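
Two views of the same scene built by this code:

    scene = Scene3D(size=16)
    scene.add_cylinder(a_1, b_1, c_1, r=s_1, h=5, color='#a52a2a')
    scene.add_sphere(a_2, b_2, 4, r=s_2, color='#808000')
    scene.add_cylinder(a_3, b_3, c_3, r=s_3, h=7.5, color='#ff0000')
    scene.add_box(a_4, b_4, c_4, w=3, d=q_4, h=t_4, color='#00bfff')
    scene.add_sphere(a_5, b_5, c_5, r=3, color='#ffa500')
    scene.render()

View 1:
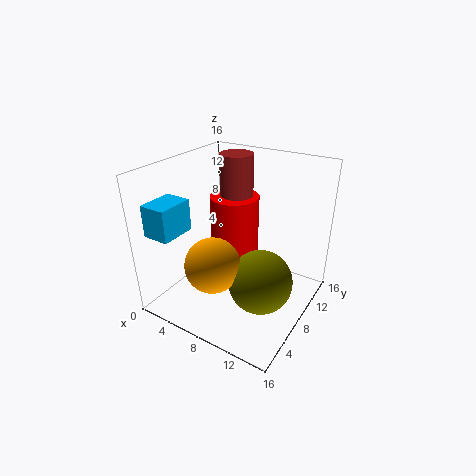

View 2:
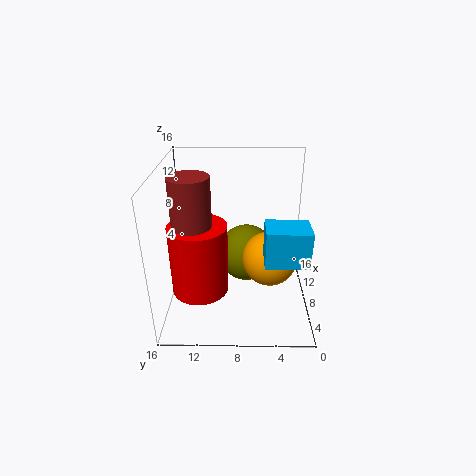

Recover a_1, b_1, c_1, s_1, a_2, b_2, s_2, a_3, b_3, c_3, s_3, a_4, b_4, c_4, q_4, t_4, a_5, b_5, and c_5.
a_1 = 5
b_1 = 12.5
c_1 = 11
s_1 = 2
a_2 = 11.5
b_2 = 7
s_2 = 3.5
a_3 = 5
b_3 = 12
c_3 = 3.5
s_3 = 3
a_4 = 0.5
b_4 = 1.5
c_4 = 9
q_4 = 4
t_4 = 3.5
a_5 = 7
b_5 = 4.5
c_5 = 6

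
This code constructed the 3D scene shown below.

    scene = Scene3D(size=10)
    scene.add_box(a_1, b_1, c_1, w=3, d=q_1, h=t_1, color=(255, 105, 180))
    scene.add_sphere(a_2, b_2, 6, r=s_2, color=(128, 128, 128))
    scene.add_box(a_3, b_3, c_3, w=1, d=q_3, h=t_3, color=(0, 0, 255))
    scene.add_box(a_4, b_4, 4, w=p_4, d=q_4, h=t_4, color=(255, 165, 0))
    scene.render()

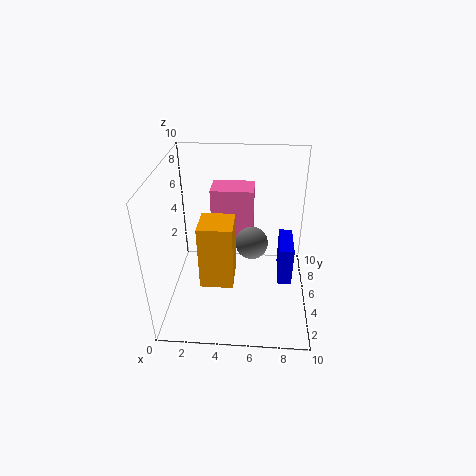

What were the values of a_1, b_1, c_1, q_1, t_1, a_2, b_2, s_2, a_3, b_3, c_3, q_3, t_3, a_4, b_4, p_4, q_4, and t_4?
a_1 = 3, b_1 = 6, c_1 = 4, q_1 = 2, t_1 = 4, a_2 = 6, b_2 = 3, s_2 = 1, a_3 = 8, b_3 = 5, c_3 = 1, q_3 = 3, t_3 = 3, a_4 = 3, b_4 = 1, p_4 = 2, q_4 = 2, t_4 = 4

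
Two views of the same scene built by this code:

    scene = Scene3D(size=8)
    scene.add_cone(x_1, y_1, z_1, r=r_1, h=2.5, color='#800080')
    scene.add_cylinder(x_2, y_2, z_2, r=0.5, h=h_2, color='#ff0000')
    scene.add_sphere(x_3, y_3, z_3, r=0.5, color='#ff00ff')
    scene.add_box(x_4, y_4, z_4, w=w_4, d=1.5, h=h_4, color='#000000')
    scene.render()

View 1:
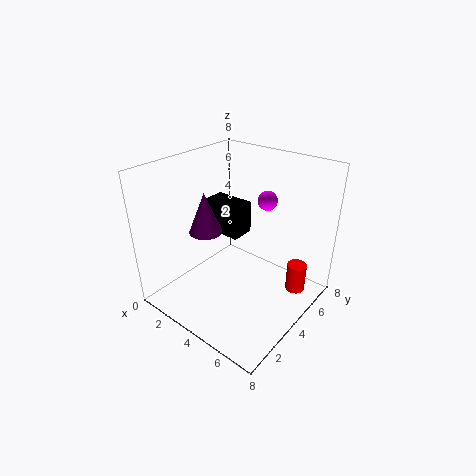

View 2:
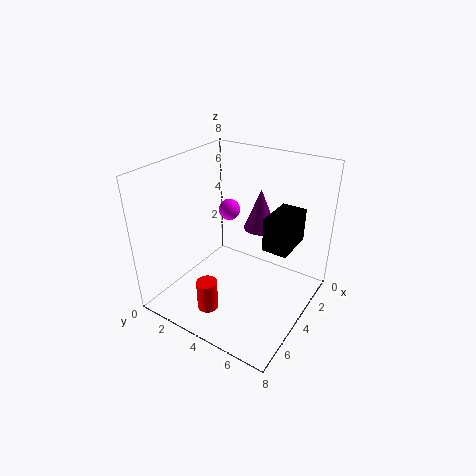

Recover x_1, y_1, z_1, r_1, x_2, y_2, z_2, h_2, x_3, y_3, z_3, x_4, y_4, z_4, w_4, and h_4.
x_1 = 1.5
y_1 = 4
z_1 = 3.5
r_1 = 1
x_2 = 7.5
y_2 = 4.5
z_2 = 2
h_2 = 1.5
x_3 = 5.5
y_3 = 4.5
z_3 = 6.5
x_4 = 0.5
y_4 = 5
z_4 = 3
w_4 = 2.5
h_4 = 2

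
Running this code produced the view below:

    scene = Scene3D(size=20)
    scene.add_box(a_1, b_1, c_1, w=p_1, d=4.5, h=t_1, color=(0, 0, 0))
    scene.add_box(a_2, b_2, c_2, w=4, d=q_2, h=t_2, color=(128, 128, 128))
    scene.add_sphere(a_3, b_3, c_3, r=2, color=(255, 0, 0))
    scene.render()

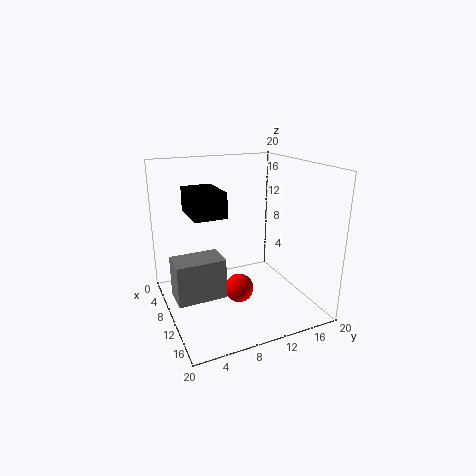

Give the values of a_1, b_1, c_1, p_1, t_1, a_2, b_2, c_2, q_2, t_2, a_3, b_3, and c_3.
a_1 = 3.5
b_1 = 4
c_1 = 13
p_1 = 6.5
t_1 = 3.5
a_2 = 9
b_2 = 0.5
c_2 = 3
q_2 = 6.5
t_2 = 5.5
a_3 = 11.5
b_3 = 9.5
c_3 = 3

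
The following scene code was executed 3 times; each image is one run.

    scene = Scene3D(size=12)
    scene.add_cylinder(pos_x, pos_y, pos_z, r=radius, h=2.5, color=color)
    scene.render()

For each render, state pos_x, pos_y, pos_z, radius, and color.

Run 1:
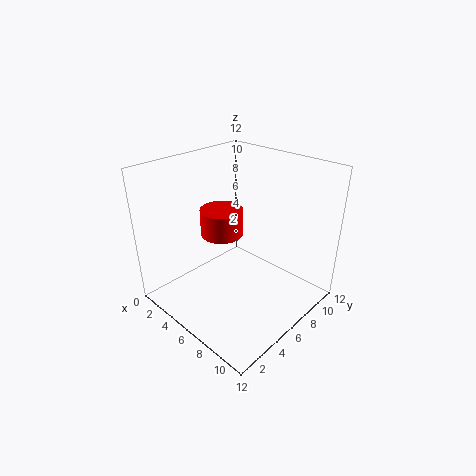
pos_x = 2.5
pos_y = 7.5
pos_z = 4.5
radius = 2
color = 'red'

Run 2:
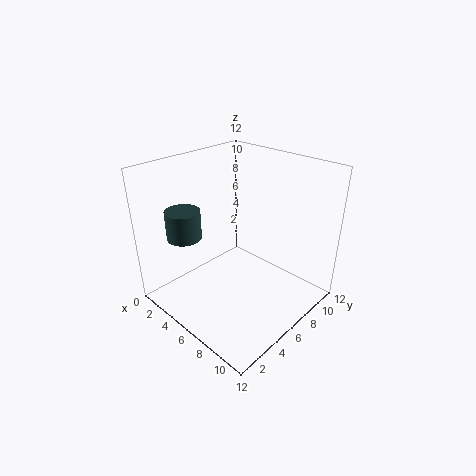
pos_x = 2
pos_y = 3.5
pos_z = 5.5
radius = 1.5
color = 'darkslategray'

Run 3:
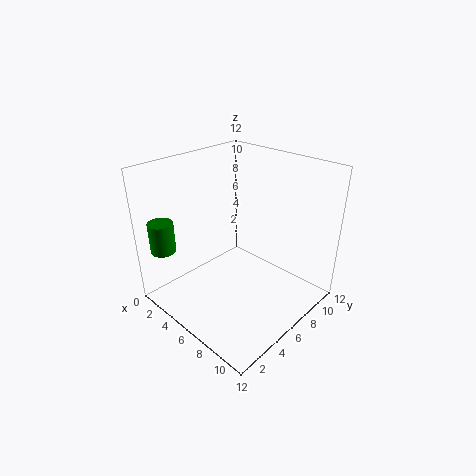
pos_x = 2.5
pos_y = 1
pos_z = 5.5
radius = 1
color = 'green'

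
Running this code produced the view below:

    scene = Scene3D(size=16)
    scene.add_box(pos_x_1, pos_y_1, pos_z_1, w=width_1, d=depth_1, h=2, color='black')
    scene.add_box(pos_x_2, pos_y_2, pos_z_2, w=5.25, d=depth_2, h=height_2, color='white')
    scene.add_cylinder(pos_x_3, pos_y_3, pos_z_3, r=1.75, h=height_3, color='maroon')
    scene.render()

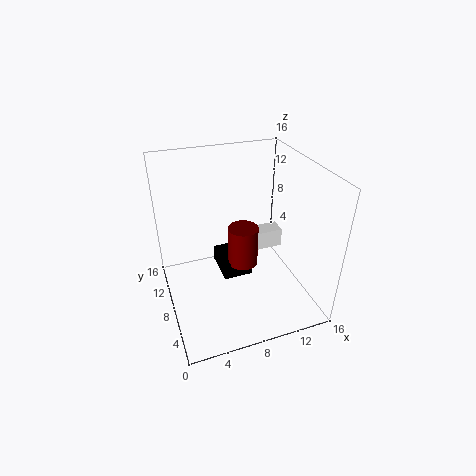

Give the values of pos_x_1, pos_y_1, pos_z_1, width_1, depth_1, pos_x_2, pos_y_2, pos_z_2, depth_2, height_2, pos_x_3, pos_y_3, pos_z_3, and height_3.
pos_x_1 = 6.5
pos_y_1 = 8.5
pos_z_1 = 2
width_1 = 3.5
depth_1 = 4.5
pos_x_2 = 8.75
pos_y_2 = 9
pos_z_2 = 5
depth_2 = 2
height_2 = 2.25
pos_x_3 = 9
pos_y_3 = 9
pos_z_3 = 3.75
height_3 = 4.75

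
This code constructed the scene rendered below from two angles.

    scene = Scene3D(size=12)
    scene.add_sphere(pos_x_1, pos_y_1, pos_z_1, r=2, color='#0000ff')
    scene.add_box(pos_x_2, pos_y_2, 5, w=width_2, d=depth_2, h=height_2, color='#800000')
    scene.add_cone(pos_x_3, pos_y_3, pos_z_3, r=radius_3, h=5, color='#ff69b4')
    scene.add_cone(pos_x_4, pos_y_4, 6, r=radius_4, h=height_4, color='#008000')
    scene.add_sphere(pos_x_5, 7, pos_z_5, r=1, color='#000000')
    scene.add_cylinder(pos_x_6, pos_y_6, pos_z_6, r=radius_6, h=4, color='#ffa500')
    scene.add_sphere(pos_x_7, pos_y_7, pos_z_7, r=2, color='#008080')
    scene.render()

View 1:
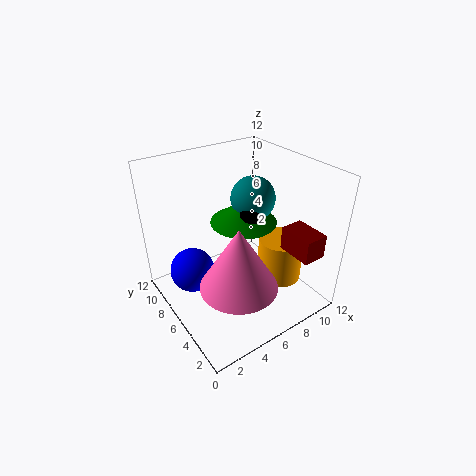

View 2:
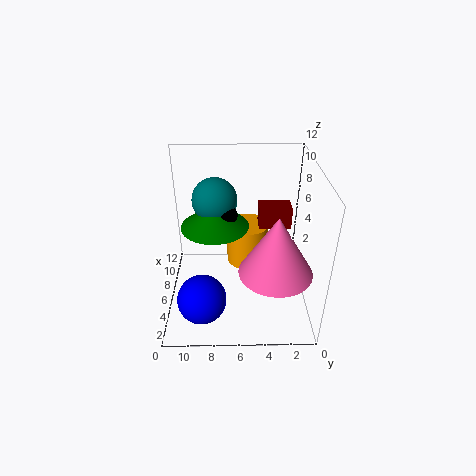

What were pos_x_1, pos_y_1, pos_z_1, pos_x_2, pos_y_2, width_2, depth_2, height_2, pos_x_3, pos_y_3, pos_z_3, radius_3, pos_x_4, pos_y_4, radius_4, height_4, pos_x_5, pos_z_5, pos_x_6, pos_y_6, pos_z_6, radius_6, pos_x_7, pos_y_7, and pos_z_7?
pos_x_1 = 3, pos_y_1 = 9, pos_z_1 = 2, pos_x_2 = 9, pos_y_2 = 1, width_2 = 2, depth_2 = 3, height_2 = 2, pos_x_3 = 4, pos_y_3 = 3, pos_z_3 = 4, radius_3 = 3, pos_x_4 = 8, pos_y_4 = 8, radius_4 = 3, height_4 = 2, pos_x_5 = 8, pos_z_5 = 7, pos_x_6 = 10, pos_y_6 = 5, pos_z_6 = 1, radius_6 = 2, pos_x_7 = 9, pos_y_7 = 8, pos_z_7 = 8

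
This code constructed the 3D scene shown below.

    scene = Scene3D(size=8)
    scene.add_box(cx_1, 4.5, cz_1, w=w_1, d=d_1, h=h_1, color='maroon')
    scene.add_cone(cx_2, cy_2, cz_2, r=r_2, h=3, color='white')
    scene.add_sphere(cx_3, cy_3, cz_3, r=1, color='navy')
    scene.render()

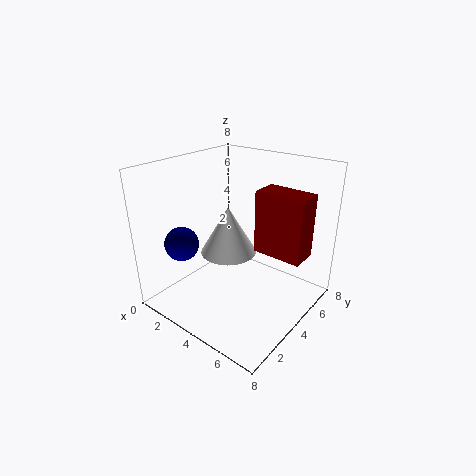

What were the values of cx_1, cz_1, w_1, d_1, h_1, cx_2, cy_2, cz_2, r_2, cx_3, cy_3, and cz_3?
cx_1 = 4.75; cz_1 = 3.25; w_1 = 2.75; d_1 = 1.5; h_1 = 3.5; cx_2 = 2.25; cy_2 = 5.25; cz_2 = 2; r_2 = 1.75; cx_3 = 1; cy_3 = 2.5; cz_3 = 3.25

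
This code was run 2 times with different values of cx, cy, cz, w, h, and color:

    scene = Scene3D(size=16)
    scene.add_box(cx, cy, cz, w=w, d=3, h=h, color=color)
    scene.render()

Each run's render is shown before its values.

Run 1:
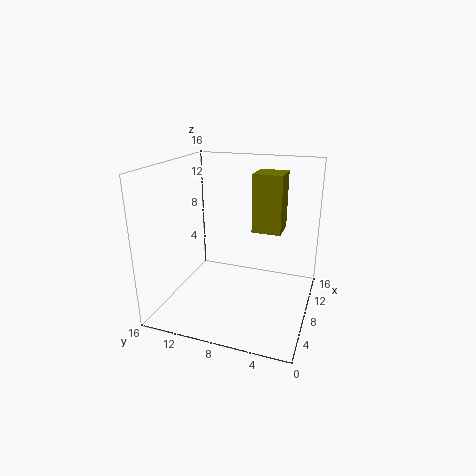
cx = 6.5; cy = 3; cz = 9.5; w = 3; h = 6; color = 'olive'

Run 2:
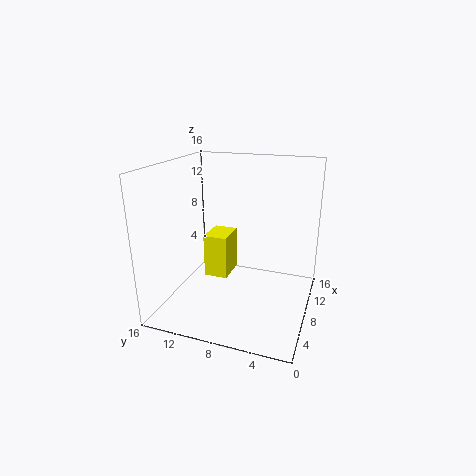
cx = 10.5; cy = 10.5; cz = 1; w = 4; h = 5.5; color = 'yellow'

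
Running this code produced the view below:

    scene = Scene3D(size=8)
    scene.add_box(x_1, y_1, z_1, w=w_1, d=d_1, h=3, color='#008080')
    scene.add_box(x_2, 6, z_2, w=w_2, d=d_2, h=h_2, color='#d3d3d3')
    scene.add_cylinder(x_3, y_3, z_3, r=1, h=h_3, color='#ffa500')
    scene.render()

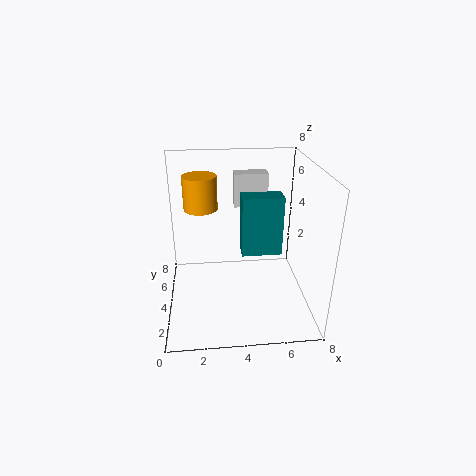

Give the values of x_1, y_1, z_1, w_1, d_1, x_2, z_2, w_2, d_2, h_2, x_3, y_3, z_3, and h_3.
x_1 = 4, y_1 = 2, z_1 = 4, w_1 = 2, d_1 = 1, x_2 = 4, z_2 = 5, w_2 = 2, d_2 = 1, h_2 = 2, x_3 = 2, y_3 = 6, z_3 = 5, h_3 = 2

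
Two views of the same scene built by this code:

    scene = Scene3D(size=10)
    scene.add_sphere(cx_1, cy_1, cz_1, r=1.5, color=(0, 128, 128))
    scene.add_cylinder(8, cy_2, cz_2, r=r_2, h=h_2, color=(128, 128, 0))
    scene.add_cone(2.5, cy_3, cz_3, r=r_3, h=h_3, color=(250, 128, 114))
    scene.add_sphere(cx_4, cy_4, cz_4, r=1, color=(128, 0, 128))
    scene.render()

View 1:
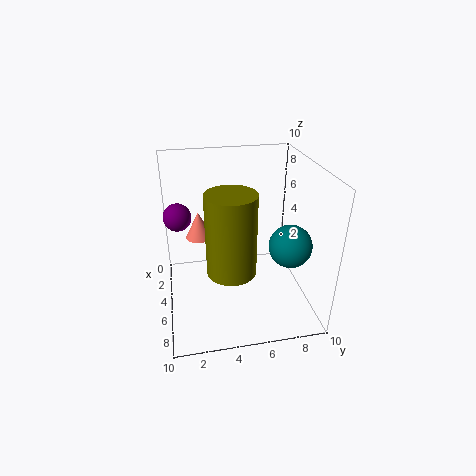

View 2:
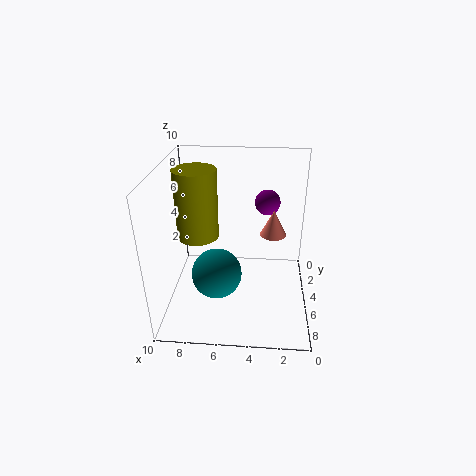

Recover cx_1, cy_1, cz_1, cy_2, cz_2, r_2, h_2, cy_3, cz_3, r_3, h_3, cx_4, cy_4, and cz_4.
cx_1 = 6
cy_1 = 8.5
cz_1 = 4.5
cy_2 = 4
cz_2 = 4.5
r_2 = 1.5
h_2 = 5
cy_3 = 2.5
cz_3 = 4
r_3 = 1
h_3 = 2
cx_4 = 3
cy_4 = 1
cz_4 = 6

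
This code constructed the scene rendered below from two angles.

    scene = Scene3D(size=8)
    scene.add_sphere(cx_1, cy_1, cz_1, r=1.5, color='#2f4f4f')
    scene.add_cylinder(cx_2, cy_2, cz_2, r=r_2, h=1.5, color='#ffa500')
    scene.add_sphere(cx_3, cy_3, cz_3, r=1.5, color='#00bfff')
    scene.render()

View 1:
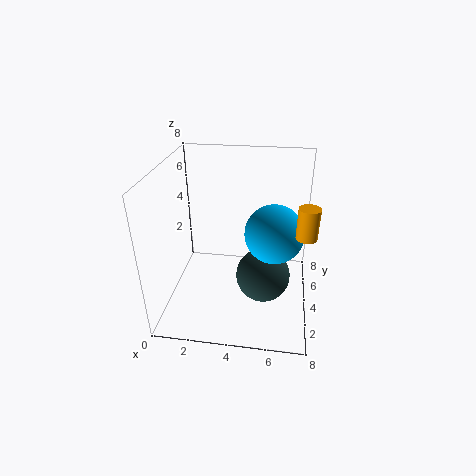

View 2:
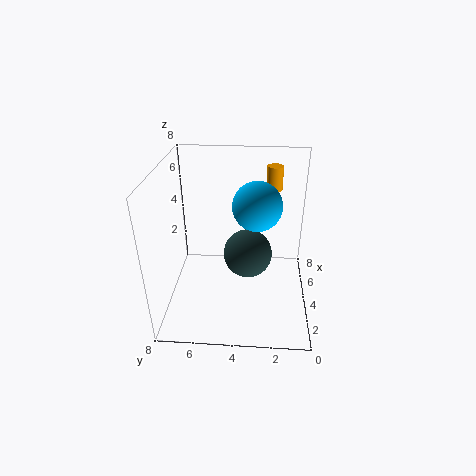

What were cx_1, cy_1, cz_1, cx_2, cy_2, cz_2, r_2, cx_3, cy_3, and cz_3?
cx_1 = 5.5; cy_1 = 3.5; cz_1 = 2; cx_2 = 7.5; cy_2 = 2; cz_2 = 5.5; r_2 = 0.5; cx_3 = 6; cy_3 = 3; cz_3 = 5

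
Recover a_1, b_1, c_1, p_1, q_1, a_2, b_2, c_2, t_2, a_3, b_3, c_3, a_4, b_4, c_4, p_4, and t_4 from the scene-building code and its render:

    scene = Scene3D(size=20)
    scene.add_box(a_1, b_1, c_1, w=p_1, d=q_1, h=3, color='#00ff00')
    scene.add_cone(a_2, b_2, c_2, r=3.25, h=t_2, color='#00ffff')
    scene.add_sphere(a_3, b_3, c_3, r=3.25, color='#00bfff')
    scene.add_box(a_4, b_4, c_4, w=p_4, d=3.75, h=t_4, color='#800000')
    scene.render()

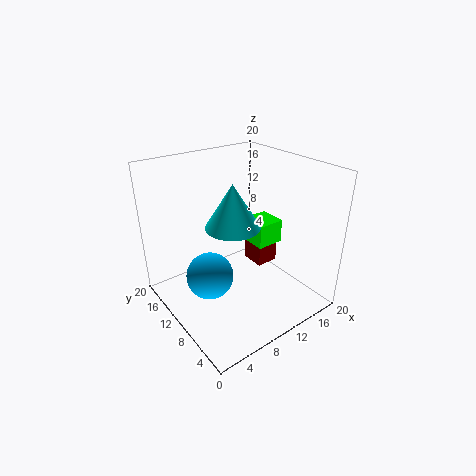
a_1 = 9.75; b_1 = 5; c_1 = 10.75; p_1 = 3.5; q_1 = 3.5; a_2 = 6.25; b_2 = 6; c_2 = 14.5; t_2 = 5.25; a_3 = 5.5; b_3 = 10.5; c_3 = 5.25; a_4 = 15; b_4 = 11; c_4 = 2.75; p_4 = 3.5; t_4 = 6.25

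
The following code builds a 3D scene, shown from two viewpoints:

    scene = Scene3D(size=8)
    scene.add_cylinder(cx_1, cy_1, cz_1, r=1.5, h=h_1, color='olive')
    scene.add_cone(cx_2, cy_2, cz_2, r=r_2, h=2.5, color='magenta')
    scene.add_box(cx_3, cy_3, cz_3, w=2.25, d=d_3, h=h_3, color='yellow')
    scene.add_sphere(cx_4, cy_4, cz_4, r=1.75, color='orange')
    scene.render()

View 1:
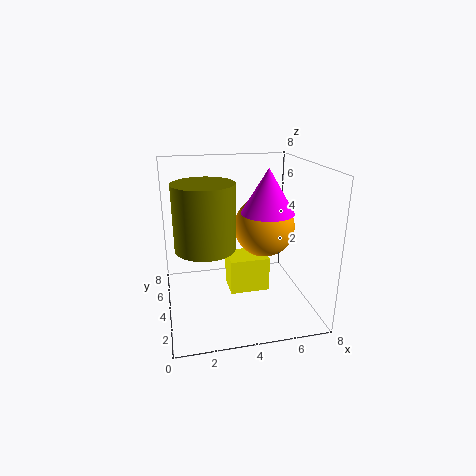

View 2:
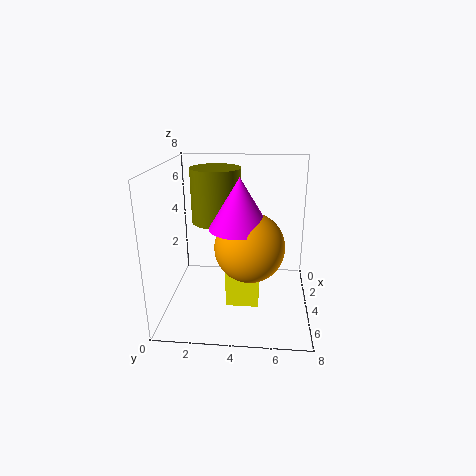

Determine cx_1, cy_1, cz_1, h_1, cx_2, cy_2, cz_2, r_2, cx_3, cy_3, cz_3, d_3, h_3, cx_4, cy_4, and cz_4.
cx_1 = 2
cy_1 = 2.5
cz_1 = 4.25
h_1 = 3.25
cx_2 = 5.75
cy_2 = 4.25
cz_2 = 5.25
r_2 = 1.5
cx_3 = 3.5
cy_3 = 3.5
cz_3 = 0.75
d_3 = 1.75
h_3 = 2
cx_4 = 5.75
cy_4 = 4.75
cz_4 = 4.25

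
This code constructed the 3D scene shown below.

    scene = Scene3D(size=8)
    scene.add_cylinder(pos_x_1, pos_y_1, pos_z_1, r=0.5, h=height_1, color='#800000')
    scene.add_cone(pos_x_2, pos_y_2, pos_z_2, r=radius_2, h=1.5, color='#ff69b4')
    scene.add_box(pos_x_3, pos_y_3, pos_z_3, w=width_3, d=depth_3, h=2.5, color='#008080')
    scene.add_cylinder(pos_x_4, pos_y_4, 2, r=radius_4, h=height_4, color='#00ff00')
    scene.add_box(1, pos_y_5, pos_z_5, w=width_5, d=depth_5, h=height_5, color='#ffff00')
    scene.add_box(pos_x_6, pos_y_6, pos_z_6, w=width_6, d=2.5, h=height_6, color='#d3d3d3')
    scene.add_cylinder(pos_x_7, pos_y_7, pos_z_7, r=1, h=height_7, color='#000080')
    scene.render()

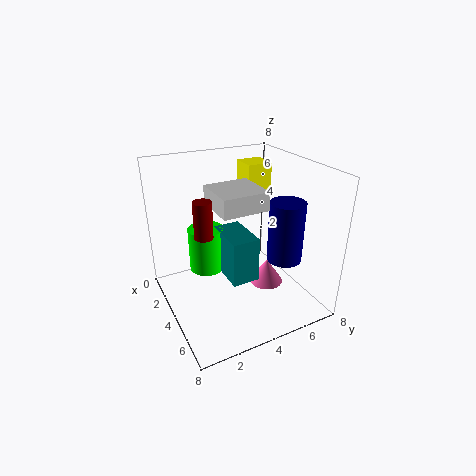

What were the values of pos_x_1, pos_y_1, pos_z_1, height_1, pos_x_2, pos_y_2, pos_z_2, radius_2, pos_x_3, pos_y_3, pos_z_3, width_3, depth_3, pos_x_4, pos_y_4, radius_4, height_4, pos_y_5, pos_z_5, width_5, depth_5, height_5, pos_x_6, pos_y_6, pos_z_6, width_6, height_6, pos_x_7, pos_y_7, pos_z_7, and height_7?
pos_x_1 = 4; pos_y_1 = 2; pos_z_1 = 4.5; height_1 = 2; pos_x_2 = 4; pos_y_2 = 6; pos_z_2 = 0.5; radius_2 = 1; pos_x_3 = 3; pos_y_3 = 3; pos_z_3 = 2; width_3 = 2.5; depth_3 = 1.5; pos_x_4 = 3; pos_y_4 = 2.5; radius_4 = 1; height_4 = 2.5; pos_y_5 = 5.5; pos_z_5 = 5; width_5 = 1.5; depth_5 = 1.5; height_5 = 2.5; pos_x_6 = 3; pos_y_6 = 2.5; pos_z_6 = 6; width_6 = 2.5; height_6 = 1; pos_x_7 = 5; pos_y_7 = 6.5; pos_z_7 = 2.5; height_7 = 3.5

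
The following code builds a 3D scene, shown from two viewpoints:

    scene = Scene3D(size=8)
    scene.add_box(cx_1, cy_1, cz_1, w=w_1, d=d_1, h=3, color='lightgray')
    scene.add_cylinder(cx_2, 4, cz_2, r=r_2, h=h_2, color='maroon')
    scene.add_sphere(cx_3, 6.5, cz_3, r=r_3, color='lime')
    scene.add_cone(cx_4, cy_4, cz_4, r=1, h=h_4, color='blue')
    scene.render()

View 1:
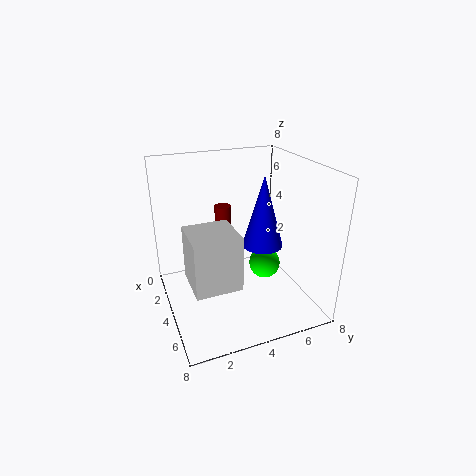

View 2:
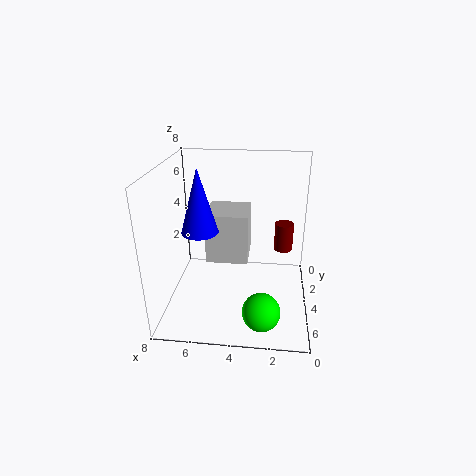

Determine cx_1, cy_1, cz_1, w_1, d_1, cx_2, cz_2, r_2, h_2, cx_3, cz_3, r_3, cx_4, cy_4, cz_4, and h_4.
cx_1 = 3.5, cy_1 = 1, cz_1 = 2, w_1 = 2.5, d_1 = 2.5, cx_2 = 1.5, cz_2 = 3.5, r_2 = 0.5, h_2 = 1.5, cx_3 = 2.5, cz_3 = 1, r_3 = 1, cx_4 = 6, cy_4 = 4.5, cz_4 = 4.5, h_4 = 3.5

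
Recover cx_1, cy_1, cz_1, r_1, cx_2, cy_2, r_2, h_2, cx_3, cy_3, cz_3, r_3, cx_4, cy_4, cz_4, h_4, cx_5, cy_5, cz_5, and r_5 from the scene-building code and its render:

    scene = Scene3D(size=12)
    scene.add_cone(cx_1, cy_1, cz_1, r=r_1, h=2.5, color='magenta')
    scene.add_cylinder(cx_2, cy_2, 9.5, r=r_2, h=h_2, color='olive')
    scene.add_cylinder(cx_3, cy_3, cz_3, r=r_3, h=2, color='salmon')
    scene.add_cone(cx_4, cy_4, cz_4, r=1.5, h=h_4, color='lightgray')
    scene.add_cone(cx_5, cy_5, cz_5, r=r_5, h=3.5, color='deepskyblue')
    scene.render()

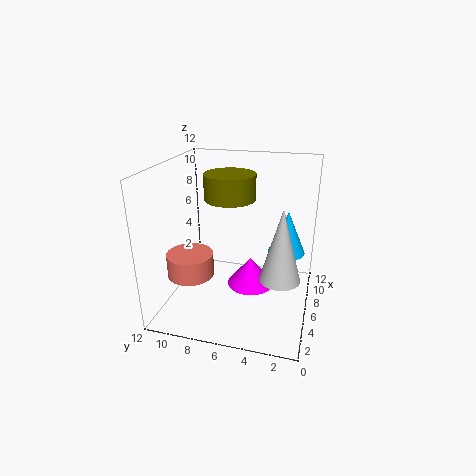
cx_1 = 6.5; cy_1 = 5; cz_1 = 1.5; r_1 = 2; cx_2 = 5.5; cy_2 = 6.5; r_2 = 2; h_2 = 2; cx_3 = 5; cy_3 = 10; cz_3 = 2.5; r_3 = 2; cx_4 = 3; cy_4 = 2; cz_4 = 4.5; h_4 = 5.5; cx_5 = 6.5; cy_5 = 2; cz_5 = 5; r_5 = 1.5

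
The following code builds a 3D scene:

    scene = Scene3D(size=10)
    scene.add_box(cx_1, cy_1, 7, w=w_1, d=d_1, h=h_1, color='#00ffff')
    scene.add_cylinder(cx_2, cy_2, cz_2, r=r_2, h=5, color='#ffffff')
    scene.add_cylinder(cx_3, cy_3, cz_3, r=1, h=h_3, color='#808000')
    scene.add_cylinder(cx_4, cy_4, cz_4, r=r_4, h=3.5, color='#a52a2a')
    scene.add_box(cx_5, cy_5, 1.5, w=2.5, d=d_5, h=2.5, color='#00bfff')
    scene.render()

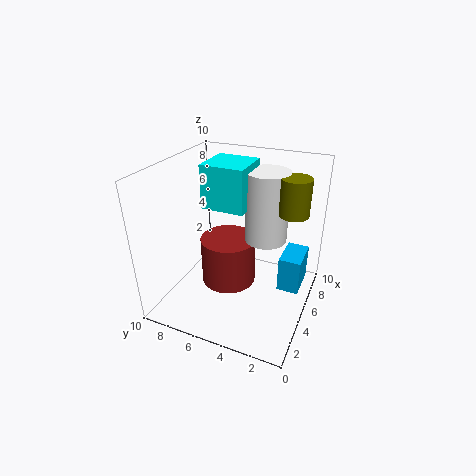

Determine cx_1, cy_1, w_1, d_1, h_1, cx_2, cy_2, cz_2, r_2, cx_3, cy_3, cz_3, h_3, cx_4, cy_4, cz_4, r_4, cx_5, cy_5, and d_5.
cx_1 = 4.5
cy_1 = 4.5
w_1 = 3
d_1 = 3
h_1 = 3
cx_2 = 6.5
cy_2 = 3.5
cz_2 = 4.5
r_2 = 1.5
cx_3 = 6
cy_3 = 1.5
cz_3 = 7
h_3 = 2.5
cx_4 = 5.5
cy_4 = 6
cz_4 = 1
r_4 = 2
cx_5 = 5
cy_5 = 0.5
d_5 = 1.5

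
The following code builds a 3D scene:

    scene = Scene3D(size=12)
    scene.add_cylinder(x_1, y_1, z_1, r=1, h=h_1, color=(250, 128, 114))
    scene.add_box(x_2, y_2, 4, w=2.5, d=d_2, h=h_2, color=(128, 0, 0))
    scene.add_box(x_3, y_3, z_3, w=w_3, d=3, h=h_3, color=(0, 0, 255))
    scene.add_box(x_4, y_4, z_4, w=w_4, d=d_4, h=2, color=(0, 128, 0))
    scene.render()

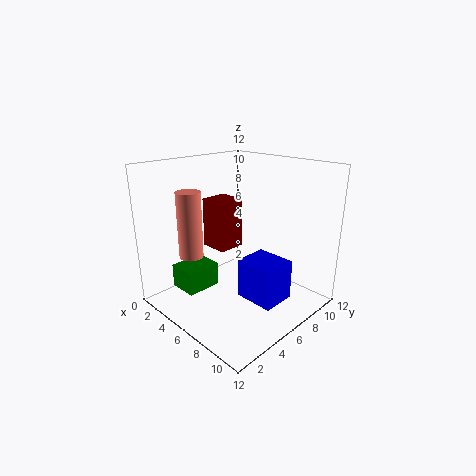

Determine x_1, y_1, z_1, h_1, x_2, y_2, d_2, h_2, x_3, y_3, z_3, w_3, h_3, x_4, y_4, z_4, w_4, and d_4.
x_1 = 3.5
y_1 = 3
z_1 = 4.5
h_1 = 5.5
x_2 = 1.5
y_2 = 6
d_2 = 2.5
h_2 = 4.5
x_3 = 6
y_3 = 6
z_3 = 0.5
w_3 = 3.5
h_3 = 3.5
x_4 = 2
y_4 = 2
z_4 = 1.5
w_4 = 2.5
d_4 = 3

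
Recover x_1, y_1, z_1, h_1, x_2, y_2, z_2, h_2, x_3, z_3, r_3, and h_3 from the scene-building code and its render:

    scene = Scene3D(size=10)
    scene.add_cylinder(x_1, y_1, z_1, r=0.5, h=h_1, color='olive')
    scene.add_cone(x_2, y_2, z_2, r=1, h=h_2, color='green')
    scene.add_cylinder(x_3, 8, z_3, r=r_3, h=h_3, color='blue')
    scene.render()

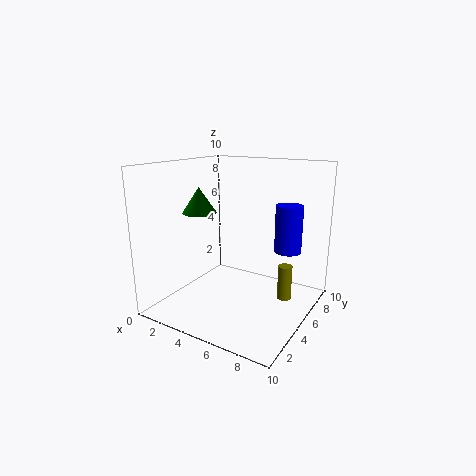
x_1 = 8; y_1 = 6.5; z_1 = 0.5; h_1 = 2.5; x_2 = 4.5; y_2 = 1.5; z_2 = 7.5; h_2 = 1.5; x_3 = 7.5; z_3 = 3.5; r_3 = 1; h_3 = 3.5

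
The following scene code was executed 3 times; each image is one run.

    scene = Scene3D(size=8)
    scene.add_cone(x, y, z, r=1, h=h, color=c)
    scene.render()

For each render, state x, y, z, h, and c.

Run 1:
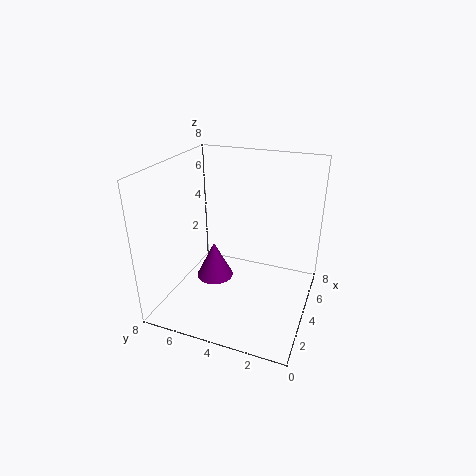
x = 3; y = 5; z = 2; h = 2; c = 'purple'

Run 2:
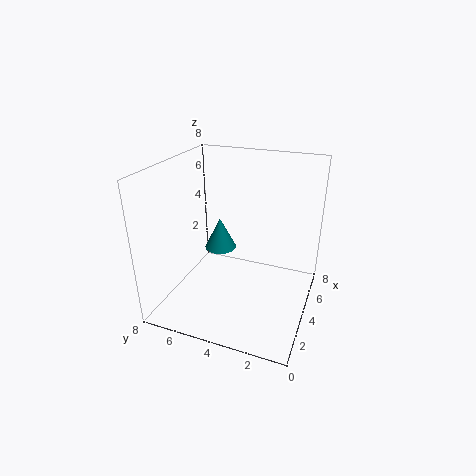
x = 6; y = 6; z = 2; h = 2; c = 'teal'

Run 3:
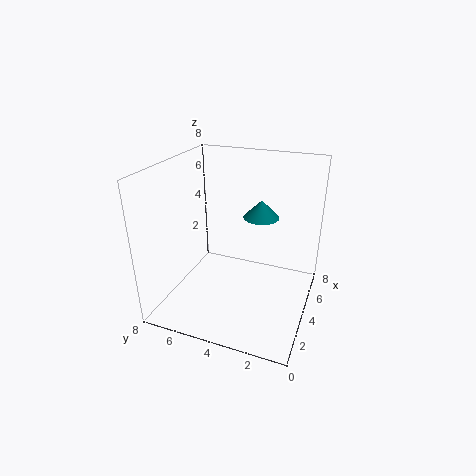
x = 5; y = 3; z = 5; h = 1; c = 'teal'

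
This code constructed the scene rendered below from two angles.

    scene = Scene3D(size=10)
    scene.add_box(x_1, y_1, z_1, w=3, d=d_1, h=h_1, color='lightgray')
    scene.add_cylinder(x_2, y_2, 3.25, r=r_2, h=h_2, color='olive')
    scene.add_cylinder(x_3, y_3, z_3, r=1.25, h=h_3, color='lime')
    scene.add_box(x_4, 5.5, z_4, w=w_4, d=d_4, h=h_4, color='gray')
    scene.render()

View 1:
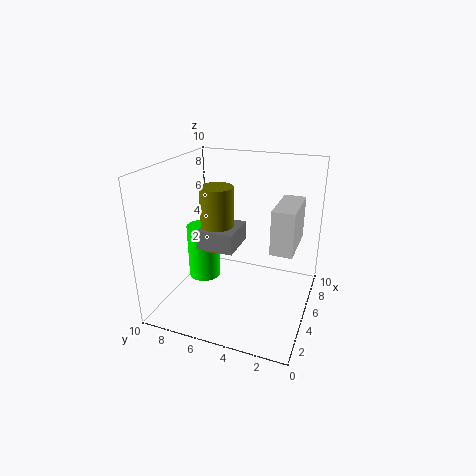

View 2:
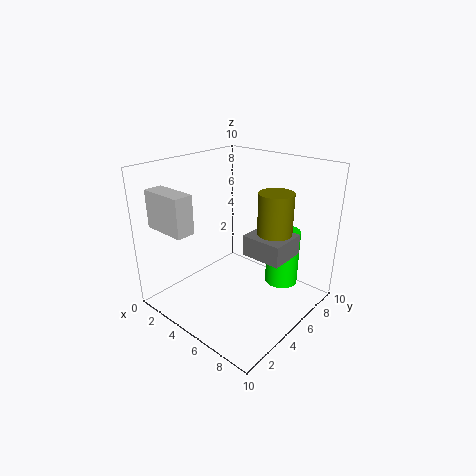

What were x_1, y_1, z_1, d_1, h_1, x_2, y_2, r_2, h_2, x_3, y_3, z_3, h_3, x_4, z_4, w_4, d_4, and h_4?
x_1 = 1.25; y_1 = 0.5; z_1 = 6.25; d_1 = 1.25; h_1 = 2.5; x_2 = 6.5; y_2 = 7.25; r_2 = 1.25; h_2 = 4.75; x_3 = 6.5; y_3 = 8.5; z_3 = 0.5; h_3 = 4.25; x_4 = 5; z_4 = 3.5; w_4 = 3; d_4 = 2.75; h_4 = 1.5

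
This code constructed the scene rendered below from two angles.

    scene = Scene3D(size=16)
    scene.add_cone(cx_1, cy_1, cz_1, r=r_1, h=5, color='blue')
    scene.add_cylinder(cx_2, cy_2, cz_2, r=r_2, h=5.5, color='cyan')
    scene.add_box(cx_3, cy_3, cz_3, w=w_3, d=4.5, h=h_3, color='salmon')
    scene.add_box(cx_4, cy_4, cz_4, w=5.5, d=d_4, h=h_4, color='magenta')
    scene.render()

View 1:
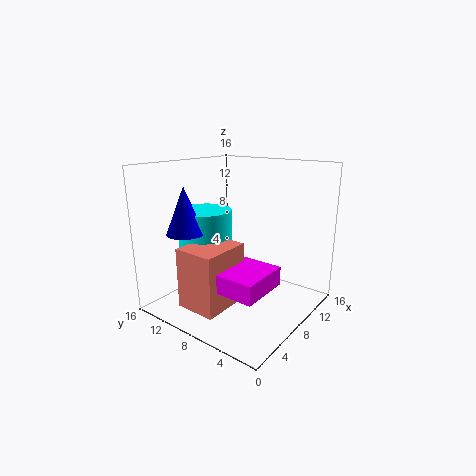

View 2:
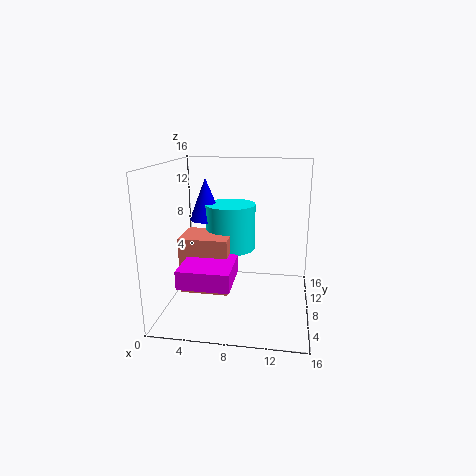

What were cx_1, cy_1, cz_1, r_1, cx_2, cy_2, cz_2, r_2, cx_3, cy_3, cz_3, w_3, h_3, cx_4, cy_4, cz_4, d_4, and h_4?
cx_1 = 3.5
cy_1 = 11.5
cz_1 = 9
r_1 = 2
cx_2 = 6.5
cy_2 = 11.5
cz_2 = 5.5
r_2 = 3
cx_3 = 1.5
cy_3 = 6.5
cz_3 = 1.5
w_3 = 5.5
h_3 = 6.5
cx_4 = 2.5
cy_4 = 2.5
cz_4 = 4
d_4 = 5.5
h_4 = 2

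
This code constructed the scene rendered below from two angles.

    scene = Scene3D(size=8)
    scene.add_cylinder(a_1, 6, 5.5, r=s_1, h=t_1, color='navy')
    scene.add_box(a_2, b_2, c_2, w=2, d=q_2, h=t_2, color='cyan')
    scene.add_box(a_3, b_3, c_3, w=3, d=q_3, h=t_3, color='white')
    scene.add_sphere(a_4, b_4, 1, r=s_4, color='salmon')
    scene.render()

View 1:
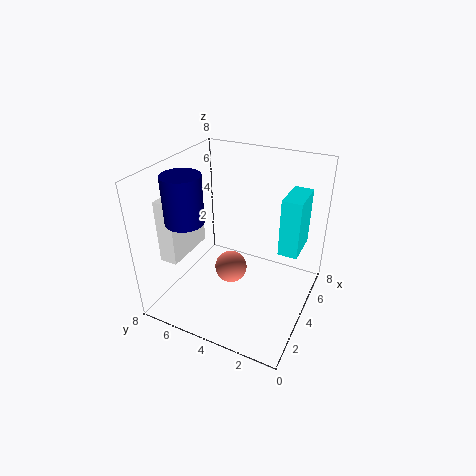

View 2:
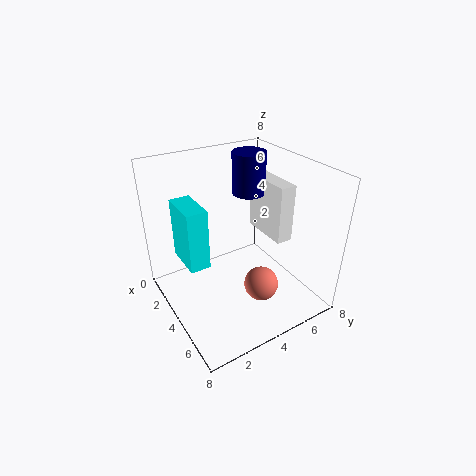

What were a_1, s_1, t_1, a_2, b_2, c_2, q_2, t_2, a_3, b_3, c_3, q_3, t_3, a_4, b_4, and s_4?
a_1 = 2; s_1 = 1; t_1 = 2.5; a_2 = 3.5; b_2 = 0.5; c_2 = 4; q_2 = 1; t_2 = 3; a_3 = 1.5; b_3 = 6.5; c_3 = 3; q_3 = 1; t_3 = 3.5; a_4 = 5; b_4 = 5; s_4 = 1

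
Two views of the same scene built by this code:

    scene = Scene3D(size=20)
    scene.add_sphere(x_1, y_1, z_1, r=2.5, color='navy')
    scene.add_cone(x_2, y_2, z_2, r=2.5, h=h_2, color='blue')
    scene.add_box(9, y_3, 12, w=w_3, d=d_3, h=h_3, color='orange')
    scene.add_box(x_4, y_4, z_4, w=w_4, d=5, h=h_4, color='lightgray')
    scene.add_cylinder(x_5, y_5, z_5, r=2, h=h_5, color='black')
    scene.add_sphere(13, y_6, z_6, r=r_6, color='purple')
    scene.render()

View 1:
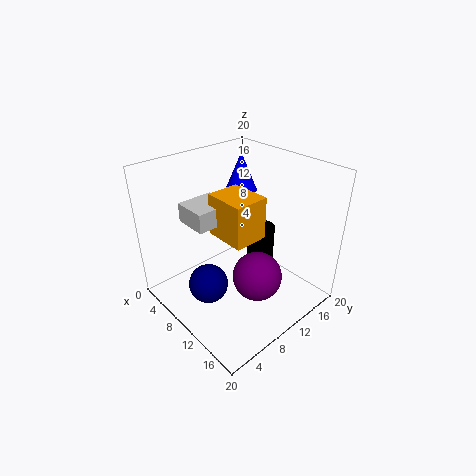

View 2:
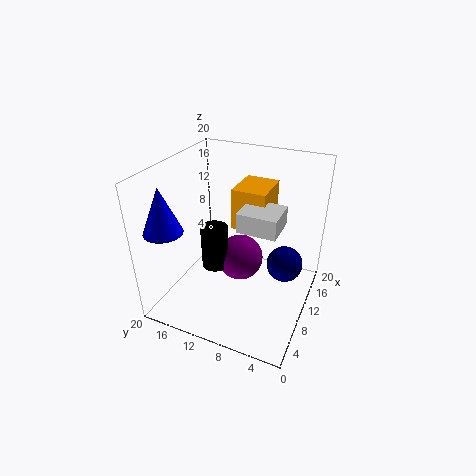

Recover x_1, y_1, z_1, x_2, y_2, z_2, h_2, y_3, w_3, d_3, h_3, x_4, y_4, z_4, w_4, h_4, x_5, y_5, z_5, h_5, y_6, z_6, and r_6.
x_1 = 11.5
y_1 = 3.5
z_1 = 6.5
x_2 = 3
y_2 = 17
z_2 = 13
h_2 = 6
y_3 = 6
w_3 = 5.5
d_3 = 4.5
h_3 = 5.5
x_4 = 6
y_4 = 3.5
z_4 = 13.5
w_4 = 4.5
h_4 = 2.5
x_5 = 10.5
y_5 = 14
z_5 = 4
h_5 = 6.5
y_6 = 11
z_6 = 4.5
r_6 = 3.5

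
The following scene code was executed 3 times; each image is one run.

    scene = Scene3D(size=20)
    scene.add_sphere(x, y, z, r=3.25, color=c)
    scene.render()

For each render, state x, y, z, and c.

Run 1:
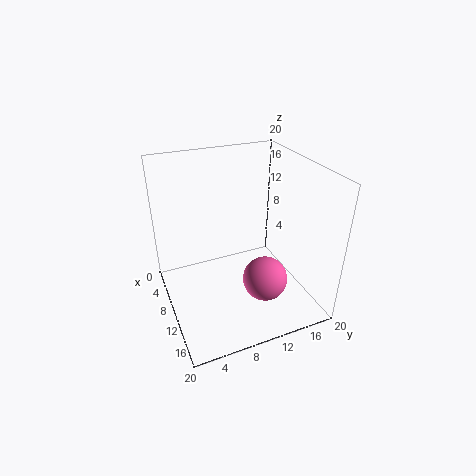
x = 12, y = 13.5, z = 3.25, c = 'hotpink'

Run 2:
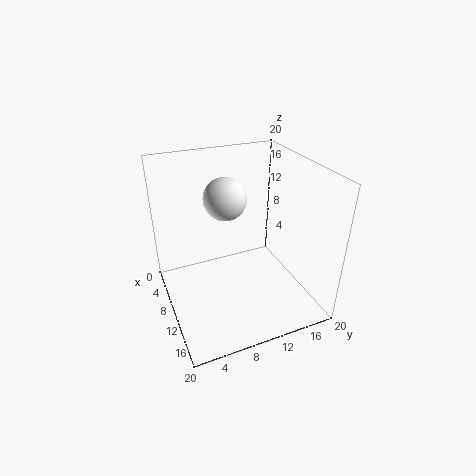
x = 4.5, y = 10.25, z = 13.5, c = 'white'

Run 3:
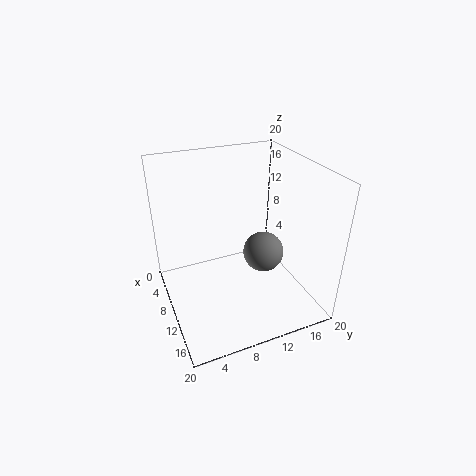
x = 6.5, y = 16, z = 4, c = 'gray'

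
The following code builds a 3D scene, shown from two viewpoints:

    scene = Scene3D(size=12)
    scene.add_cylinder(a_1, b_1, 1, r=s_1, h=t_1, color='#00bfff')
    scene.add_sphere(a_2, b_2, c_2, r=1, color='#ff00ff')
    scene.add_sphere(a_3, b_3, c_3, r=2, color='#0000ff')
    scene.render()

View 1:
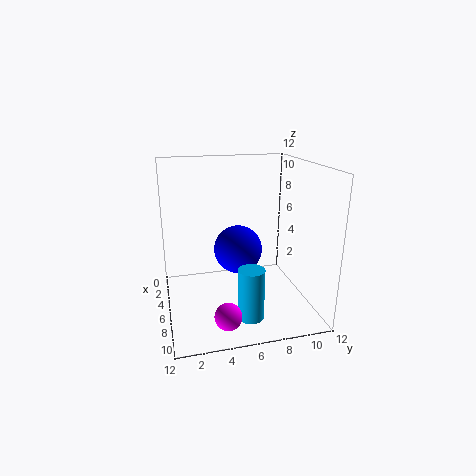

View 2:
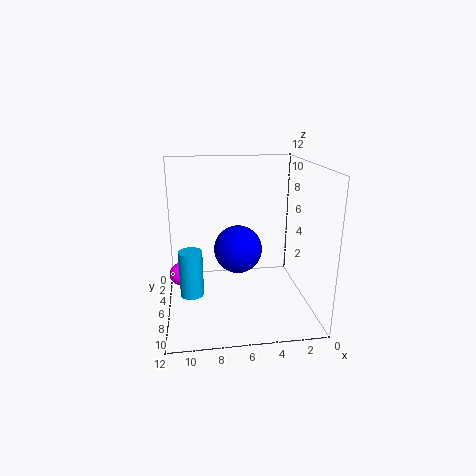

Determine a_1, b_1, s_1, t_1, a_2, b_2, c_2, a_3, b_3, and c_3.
a_1 = 10; b_1 = 6; s_1 = 1; t_1 = 4; a_2 = 11; b_2 = 4; c_2 = 2; a_3 = 6; b_3 = 6; c_3 = 5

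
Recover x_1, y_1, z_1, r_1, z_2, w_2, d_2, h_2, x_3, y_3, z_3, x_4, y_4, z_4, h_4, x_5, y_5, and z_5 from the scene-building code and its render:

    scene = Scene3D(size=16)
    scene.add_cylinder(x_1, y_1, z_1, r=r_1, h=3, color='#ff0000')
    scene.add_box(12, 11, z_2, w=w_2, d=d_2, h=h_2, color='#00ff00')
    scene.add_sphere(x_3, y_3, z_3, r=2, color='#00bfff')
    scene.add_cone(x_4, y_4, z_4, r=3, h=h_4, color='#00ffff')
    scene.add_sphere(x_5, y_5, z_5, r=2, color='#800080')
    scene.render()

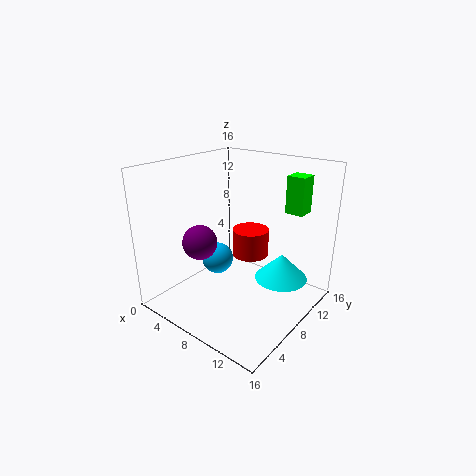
x_1 = 9
y_1 = 9
z_1 = 6
r_1 = 2
z_2 = 11
w_2 = 2
d_2 = 2
h_2 = 4
x_3 = 3
y_3 = 10
z_3 = 3
x_4 = 12
y_4 = 11
z_4 = 3
h_4 = 3
x_5 = 4
y_5 = 6
z_5 = 7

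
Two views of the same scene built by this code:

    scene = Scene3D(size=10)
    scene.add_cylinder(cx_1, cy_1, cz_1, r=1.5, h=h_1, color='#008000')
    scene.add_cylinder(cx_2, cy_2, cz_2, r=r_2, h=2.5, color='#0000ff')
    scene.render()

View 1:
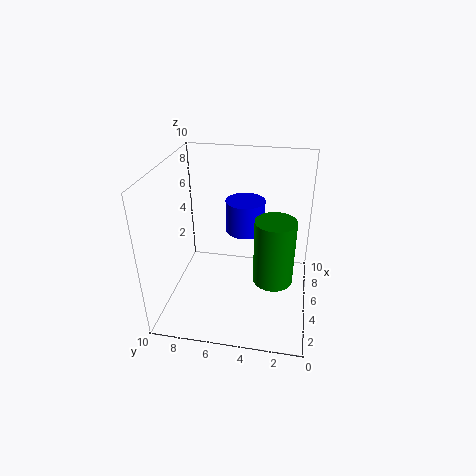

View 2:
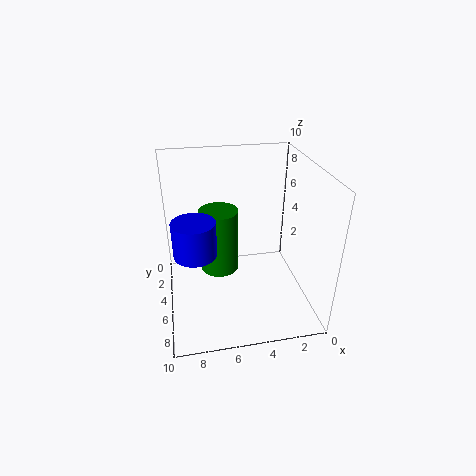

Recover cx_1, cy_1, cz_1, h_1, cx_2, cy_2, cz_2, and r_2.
cx_1 = 6, cy_1 = 2.5, cz_1 = 1, h_1 = 5, cx_2 = 8, cy_2 = 5, cz_2 = 4, r_2 = 1.5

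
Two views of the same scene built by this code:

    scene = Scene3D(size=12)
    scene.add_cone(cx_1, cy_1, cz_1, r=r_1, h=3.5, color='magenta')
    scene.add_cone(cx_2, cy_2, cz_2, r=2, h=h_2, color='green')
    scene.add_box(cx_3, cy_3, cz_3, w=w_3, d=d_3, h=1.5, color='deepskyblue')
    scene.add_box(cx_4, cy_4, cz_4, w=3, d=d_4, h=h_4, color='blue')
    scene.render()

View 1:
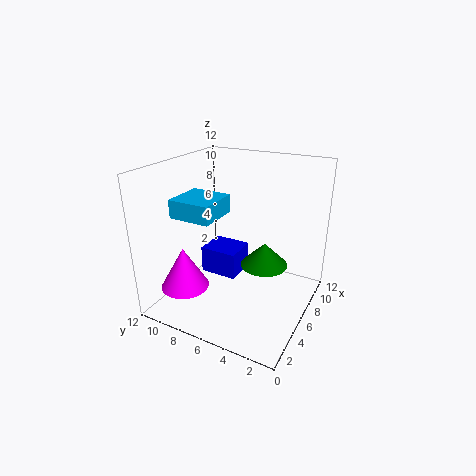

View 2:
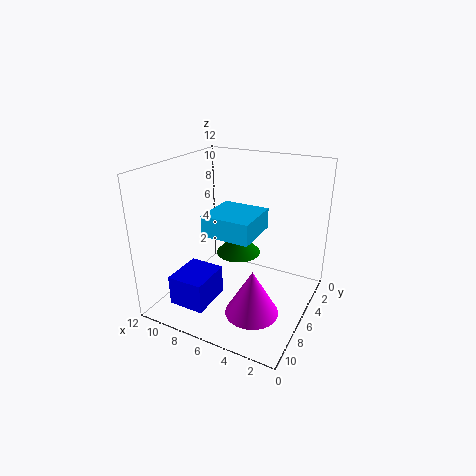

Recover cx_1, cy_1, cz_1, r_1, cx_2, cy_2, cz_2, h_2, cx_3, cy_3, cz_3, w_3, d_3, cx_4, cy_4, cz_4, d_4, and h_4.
cx_1 = 3
cy_1 = 9.5
cz_1 = 2
r_1 = 2
cx_2 = 7
cy_2 = 4
cz_2 = 3.5
h_2 = 2
cx_3 = 3
cy_3 = 7
cz_3 = 8
w_3 = 3.5
d_3 = 3.5
cx_4 = 7
cy_4 = 7
cz_4 = 1
d_4 = 3.5
h_4 = 2.5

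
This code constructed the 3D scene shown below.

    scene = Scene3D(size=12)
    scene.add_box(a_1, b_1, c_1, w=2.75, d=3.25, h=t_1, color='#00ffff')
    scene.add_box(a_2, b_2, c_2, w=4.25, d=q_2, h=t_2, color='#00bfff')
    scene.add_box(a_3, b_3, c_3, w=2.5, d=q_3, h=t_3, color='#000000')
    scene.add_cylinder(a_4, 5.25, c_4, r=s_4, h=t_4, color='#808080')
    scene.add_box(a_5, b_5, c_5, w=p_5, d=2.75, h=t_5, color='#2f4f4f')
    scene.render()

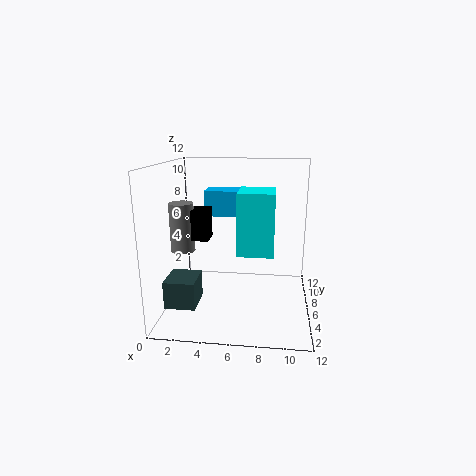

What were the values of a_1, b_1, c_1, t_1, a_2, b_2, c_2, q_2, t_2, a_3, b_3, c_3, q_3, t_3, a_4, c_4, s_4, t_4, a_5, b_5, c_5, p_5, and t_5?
a_1 = 6.25, b_1 = 3, c_1 = 5.5, t_1 = 4.75, a_2 = 2.75, b_2 = 8, c_2 = 7.25, q_2 = 2.5, t_2 = 2.25, a_3 = 1.25, b_3 = 4.75, c_3 = 6, q_3 = 1.75, t_3 = 2.5, a_4 = 1.5, c_4 = 5, s_4 = 1, t_4 = 4, a_5 = 0.5, b_5 = 2.5, c_5 = 1, p_5 = 2.5, t_5 = 2.25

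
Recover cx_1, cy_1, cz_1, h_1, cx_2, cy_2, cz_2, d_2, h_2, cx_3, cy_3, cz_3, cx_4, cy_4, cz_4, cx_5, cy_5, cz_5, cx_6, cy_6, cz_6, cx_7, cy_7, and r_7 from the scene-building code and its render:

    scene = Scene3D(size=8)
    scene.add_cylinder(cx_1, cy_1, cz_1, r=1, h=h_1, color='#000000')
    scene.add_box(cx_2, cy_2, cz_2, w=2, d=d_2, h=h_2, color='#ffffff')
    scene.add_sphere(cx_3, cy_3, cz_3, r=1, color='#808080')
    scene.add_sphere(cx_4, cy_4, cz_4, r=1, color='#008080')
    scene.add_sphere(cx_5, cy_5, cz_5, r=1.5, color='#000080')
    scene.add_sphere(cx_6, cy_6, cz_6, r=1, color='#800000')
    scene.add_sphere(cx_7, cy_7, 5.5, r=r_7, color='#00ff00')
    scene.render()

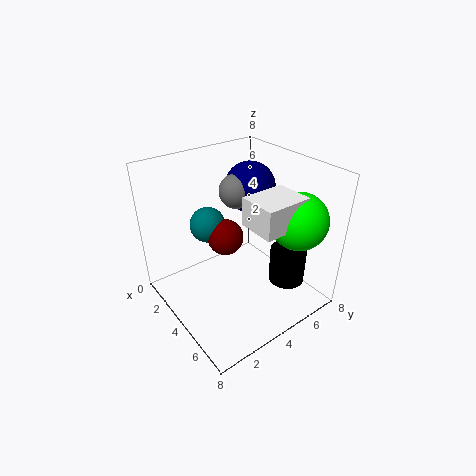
cx_1 = 6; cy_1 = 6; cz_1 = 1.5; h_1 = 2; cx_2 = 5; cy_2 = 3.5; cz_2 = 5.5; d_2 = 2.5; h_2 = 1.5; cx_3 = 2.5; cy_3 = 5; cz_3 = 6; cx_4 = 2.5; cy_4 = 3; cz_4 = 4.5; cx_5 = 2.5; cy_5 = 6; cz_5 = 6; cx_6 = 3.5; cy_6 = 3.5; cz_6 = 4; cx_7 = 6.5; cy_7 = 6; r_7 = 1.5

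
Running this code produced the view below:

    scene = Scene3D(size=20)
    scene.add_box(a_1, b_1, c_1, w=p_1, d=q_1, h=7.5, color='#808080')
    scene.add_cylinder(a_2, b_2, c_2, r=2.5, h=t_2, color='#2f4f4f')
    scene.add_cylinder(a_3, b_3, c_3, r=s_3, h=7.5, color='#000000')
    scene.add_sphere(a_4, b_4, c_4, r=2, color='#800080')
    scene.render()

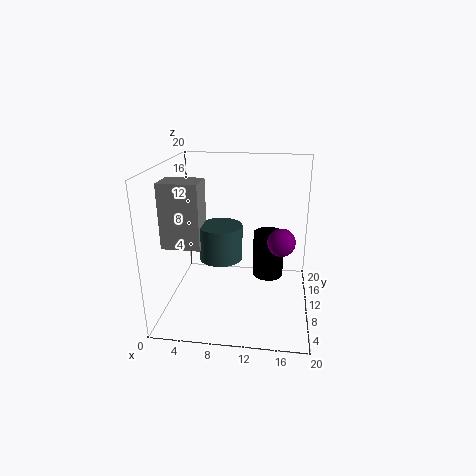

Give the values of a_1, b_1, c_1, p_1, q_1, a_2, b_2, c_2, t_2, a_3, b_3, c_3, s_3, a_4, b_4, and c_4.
a_1 = 2.5, b_1 = 1, c_1 = 12, p_1 = 4.5, q_1 = 3.5, a_2 = 9, b_2 = 3, c_2 = 10.5, t_2 = 4, a_3 = 14, b_3 = 17.5, c_3 = 0.5, s_3 = 2.5, a_4 = 16, b_4 = 11.5, c_4 = 9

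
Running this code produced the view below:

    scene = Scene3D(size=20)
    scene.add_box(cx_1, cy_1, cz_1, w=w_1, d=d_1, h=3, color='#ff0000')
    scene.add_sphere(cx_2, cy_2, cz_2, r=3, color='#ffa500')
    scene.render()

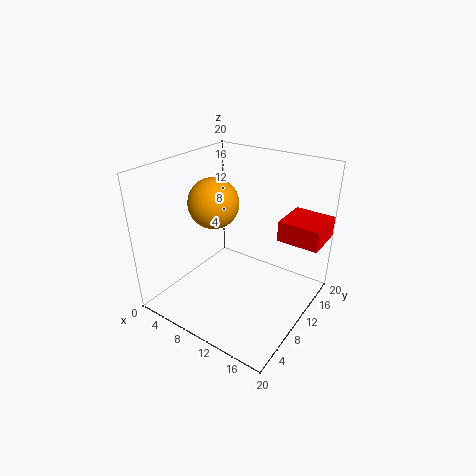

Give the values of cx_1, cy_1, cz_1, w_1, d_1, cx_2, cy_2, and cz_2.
cx_1 = 14
cy_1 = 14
cz_1 = 9
w_1 = 6
d_1 = 6
cx_2 = 10
cy_2 = 5
cz_2 = 17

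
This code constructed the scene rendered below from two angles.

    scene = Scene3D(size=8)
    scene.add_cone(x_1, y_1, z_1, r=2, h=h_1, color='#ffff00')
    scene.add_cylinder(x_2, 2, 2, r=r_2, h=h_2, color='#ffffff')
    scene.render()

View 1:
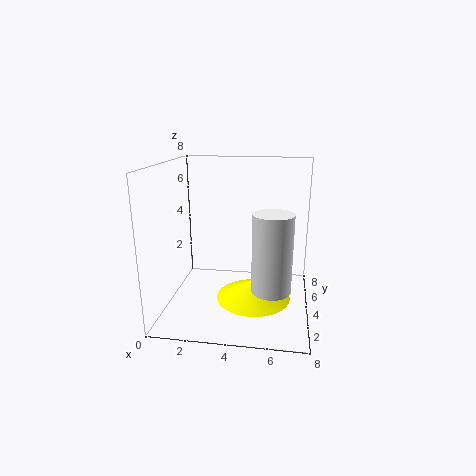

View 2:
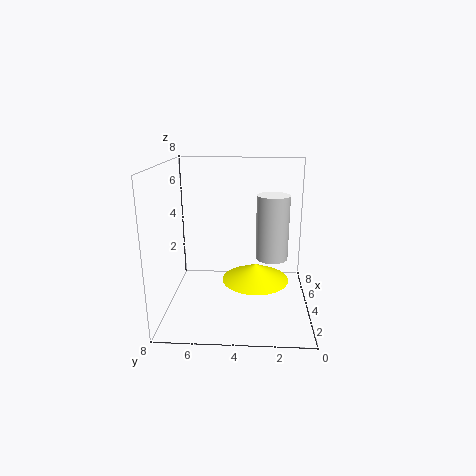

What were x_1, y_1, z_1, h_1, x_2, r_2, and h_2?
x_1 = 5
y_1 = 3
z_1 = 1
h_1 = 1
x_2 = 6
r_2 = 1
h_2 = 4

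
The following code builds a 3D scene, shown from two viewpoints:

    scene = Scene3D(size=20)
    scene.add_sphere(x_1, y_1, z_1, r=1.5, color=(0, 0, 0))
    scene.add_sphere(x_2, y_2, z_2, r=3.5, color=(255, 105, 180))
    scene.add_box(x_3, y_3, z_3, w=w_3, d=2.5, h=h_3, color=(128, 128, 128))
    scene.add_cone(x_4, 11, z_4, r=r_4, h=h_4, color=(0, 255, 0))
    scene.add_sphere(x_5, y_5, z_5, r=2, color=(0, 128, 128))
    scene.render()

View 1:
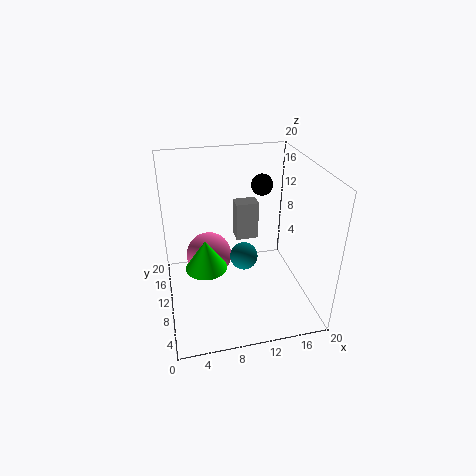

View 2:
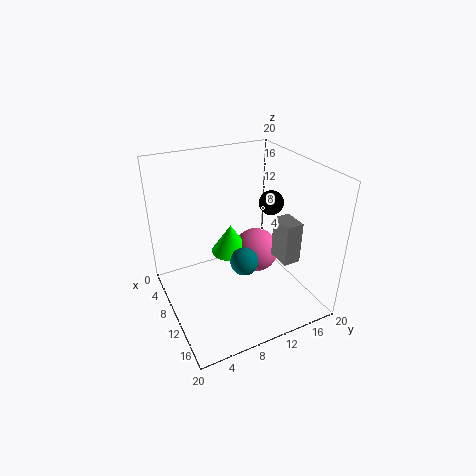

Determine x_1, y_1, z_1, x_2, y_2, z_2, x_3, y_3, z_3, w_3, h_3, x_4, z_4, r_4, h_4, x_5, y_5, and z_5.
x_1 = 14, y_1 = 12.5, z_1 = 16.5, x_2 = 6.5, y_2 = 15, z_2 = 4.5, x_3 = 11, y_3 = 15, z_3 = 6.5, w_3 = 3.5, h_3 = 6, x_4 = 5.5, z_4 = 5, r_4 = 3, h_4 = 4.5, x_5 = 11, y_5 = 10.5, z_5 = 6.5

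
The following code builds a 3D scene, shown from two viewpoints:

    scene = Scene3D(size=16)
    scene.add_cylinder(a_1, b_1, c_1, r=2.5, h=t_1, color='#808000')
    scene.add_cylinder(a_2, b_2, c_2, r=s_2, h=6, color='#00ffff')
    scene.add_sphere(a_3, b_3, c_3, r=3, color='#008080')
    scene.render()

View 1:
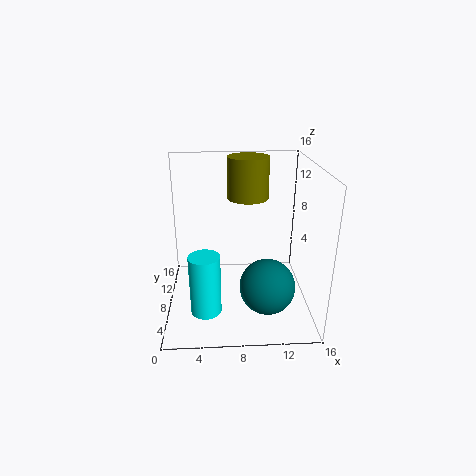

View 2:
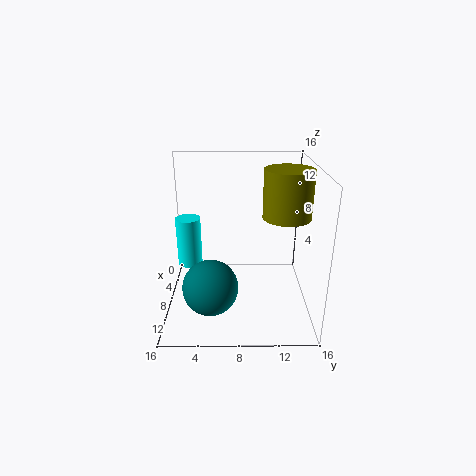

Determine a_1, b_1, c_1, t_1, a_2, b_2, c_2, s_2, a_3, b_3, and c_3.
a_1 = 9.5; b_1 = 13; c_1 = 11; t_1 = 5; a_2 = 4.5; b_2 = 2; c_2 = 3; s_2 = 1.5; a_3 = 11; b_3 = 5; c_3 = 3.5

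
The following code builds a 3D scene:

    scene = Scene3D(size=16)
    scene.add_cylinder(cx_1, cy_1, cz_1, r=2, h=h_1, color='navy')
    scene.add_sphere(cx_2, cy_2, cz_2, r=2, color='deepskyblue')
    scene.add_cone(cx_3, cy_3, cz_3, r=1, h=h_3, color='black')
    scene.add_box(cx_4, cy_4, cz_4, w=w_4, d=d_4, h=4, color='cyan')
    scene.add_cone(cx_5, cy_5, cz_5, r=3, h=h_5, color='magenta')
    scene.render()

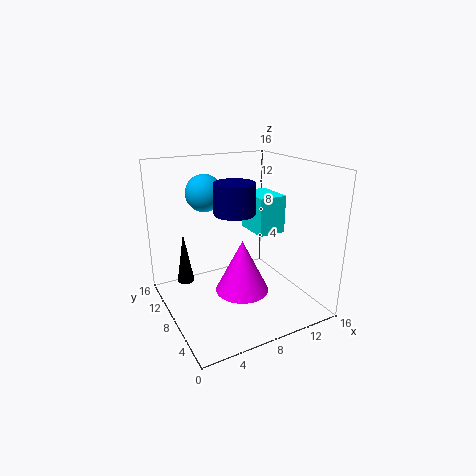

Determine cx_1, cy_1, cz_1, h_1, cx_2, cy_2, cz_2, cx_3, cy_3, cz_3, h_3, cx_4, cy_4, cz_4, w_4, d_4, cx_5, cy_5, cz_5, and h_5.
cx_1 = 6; cy_1 = 5; cz_1 = 12; h_1 = 3; cx_2 = 5; cy_2 = 10; cz_2 = 13; cx_3 = 3; cy_3 = 12; cz_3 = 2; h_3 = 6; cx_4 = 9; cy_4 = 5; cz_4 = 9; w_4 = 3; d_4 = 4; cx_5 = 8; cy_5 = 7; cz_5 = 2; h_5 = 6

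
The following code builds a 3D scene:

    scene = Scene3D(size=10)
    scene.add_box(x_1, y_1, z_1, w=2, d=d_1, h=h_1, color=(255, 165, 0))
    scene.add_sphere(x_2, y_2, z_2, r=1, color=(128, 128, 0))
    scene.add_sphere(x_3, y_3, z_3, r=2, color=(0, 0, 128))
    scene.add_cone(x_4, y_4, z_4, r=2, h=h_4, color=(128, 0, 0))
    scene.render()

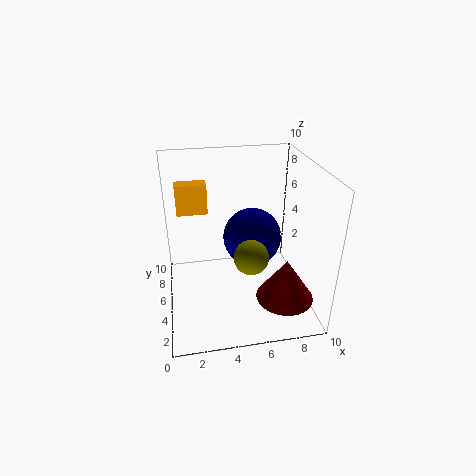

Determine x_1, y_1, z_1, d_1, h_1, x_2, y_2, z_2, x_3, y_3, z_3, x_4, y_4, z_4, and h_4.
x_1 = 1, y_1 = 5, z_1 = 7, d_1 = 1, h_1 = 2, x_2 = 5, y_2 = 1, z_2 = 6, x_3 = 6, y_3 = 5, z_3 = 5, x_4 = 8, y_4 = 3, z_4 = 1, h_4 = 3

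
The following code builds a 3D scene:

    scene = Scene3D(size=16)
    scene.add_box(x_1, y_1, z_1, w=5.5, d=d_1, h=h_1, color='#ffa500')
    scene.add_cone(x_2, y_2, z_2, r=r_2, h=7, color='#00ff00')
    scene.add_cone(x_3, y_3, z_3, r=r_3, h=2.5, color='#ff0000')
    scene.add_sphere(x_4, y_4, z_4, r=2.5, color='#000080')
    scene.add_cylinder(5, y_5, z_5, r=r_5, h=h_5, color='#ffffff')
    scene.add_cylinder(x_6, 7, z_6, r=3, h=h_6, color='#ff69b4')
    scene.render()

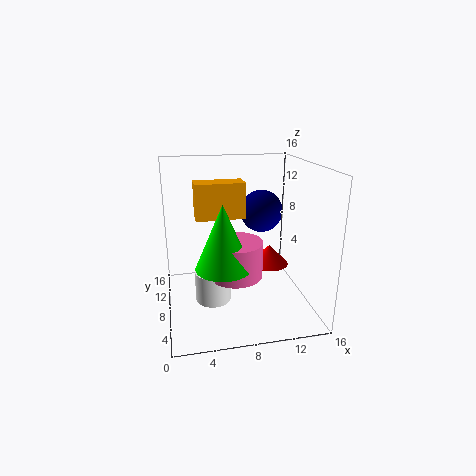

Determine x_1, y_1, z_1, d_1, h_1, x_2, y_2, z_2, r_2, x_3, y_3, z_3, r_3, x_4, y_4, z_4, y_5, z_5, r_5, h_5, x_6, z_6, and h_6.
x_1 = 3.5; y_1 = 8.5; z_1 = 10; d_1 = 2.5; h_1 = 4; x_2 = 6; y_2 = 6; z_2 = 5.5; r_2 = 3; x_3 = 13; y_3 = 12; z_3 = 2.5; r_3 = 2.5; x_4 = 11.5; y_4 = 11; z_4 = 10; y_5 = 7.5; z_5 = 1; r_5 = 2; h_5 = 3.5; x_6 = 7.5; z_6 = 4; h_6 = 4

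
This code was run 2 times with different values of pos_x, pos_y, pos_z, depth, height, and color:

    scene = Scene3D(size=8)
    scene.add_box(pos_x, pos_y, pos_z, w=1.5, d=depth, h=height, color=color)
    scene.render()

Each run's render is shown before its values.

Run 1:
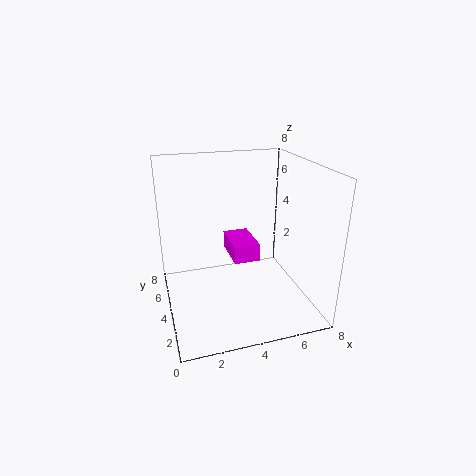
pos_x = 3.75
pos_y = 3.75
pos_z = 2.5
depth = 2.5
height = 1
color = 'magenta'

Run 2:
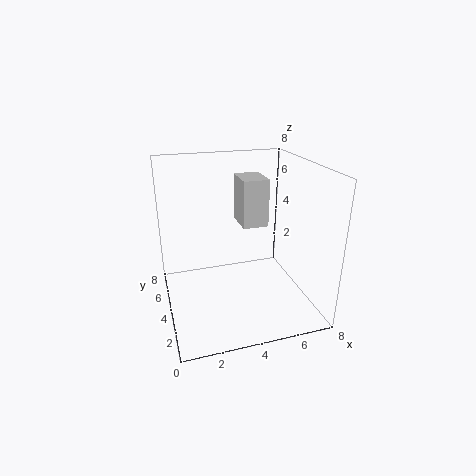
pos_x = 4.5
pos_y = 4.5
pos_z = 4.25
depth = 2
height = 2.75
color = 'lightgray'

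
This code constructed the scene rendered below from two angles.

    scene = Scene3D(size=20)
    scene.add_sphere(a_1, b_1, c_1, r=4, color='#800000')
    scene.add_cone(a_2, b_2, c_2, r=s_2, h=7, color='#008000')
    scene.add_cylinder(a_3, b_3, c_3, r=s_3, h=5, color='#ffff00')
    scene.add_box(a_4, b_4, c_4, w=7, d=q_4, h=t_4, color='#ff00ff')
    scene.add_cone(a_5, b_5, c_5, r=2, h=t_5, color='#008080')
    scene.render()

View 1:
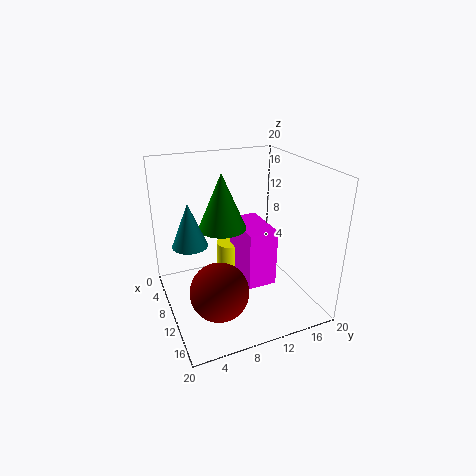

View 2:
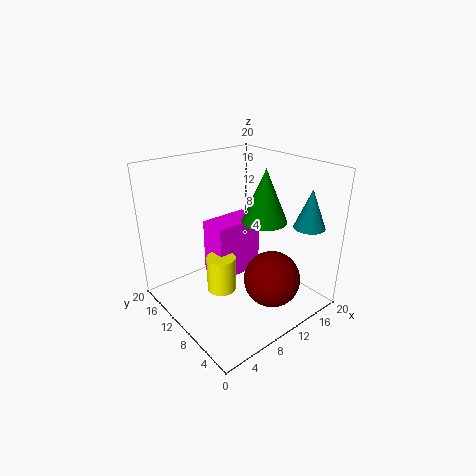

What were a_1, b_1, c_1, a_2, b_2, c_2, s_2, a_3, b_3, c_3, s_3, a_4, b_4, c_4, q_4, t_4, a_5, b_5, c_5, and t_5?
a_1 = 13, b_1 = 6, c_1 = 4, a_2 = 12, b_2 = 7, c_2 = 13, s_2 = 3, a_3 = 7, b_3 = 10, c_3 = 3, s_3 = 2, a_4 = 7, b_4 = 10, c_4 = 4, q_4 = 4, t_4 = 8, a_5 = 15, b_5 = 2, c_5 = 13, t_5 = 5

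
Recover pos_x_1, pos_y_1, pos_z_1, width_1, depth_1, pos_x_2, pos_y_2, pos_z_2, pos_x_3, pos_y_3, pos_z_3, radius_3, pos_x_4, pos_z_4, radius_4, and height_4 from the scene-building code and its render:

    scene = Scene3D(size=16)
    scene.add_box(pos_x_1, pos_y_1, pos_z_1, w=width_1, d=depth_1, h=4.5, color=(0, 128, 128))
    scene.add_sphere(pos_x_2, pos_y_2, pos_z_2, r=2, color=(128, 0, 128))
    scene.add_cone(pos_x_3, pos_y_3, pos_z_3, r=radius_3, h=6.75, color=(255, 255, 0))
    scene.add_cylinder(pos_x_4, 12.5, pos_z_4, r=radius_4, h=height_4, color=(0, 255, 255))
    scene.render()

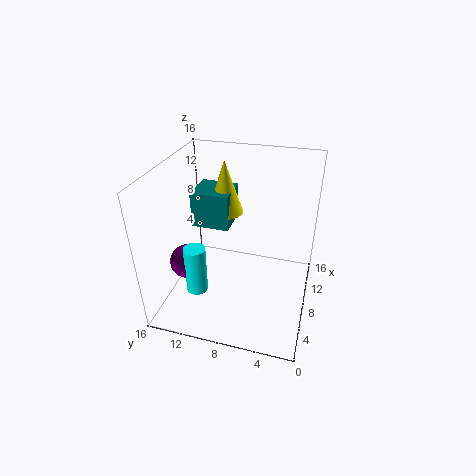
pos_x_1 = 11.25; pos_y_1 = 10.25; pos_z_1 = 6.5; width_1 = 4.5; depth_1 = 4.75; pos_x_2 = 7; pos_y_2 = 14; pos_z_2 = 4.25; pos_x_3 = 13.5; pos_y_3 = 11.25; pos_z_3 = 8; radius_3 = 2.25; pos_x_4 = 6; pos_z_4 = 1.25; radius_4 = 1.25; height_4 = 5.75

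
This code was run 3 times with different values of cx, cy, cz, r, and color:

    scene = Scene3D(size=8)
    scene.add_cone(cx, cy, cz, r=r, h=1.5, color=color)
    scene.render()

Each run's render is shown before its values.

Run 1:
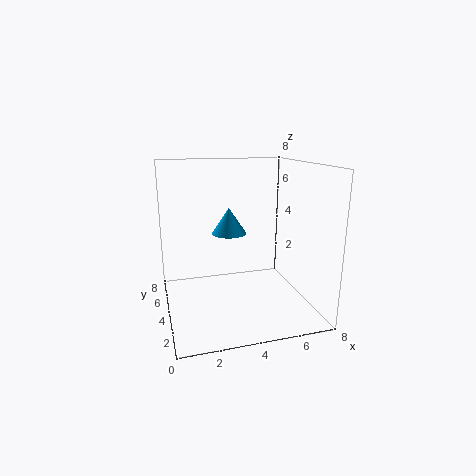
cx = 3.75; cy = 5; cz = 4; r = 1; color = 'deepskyblue'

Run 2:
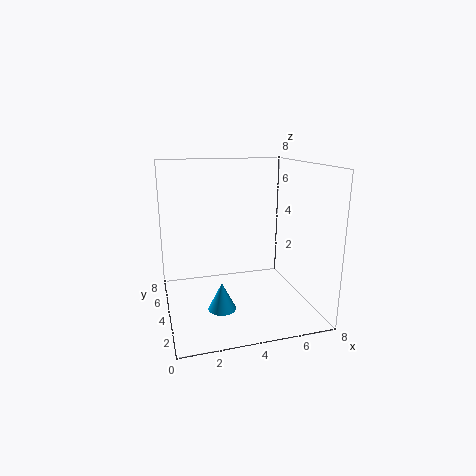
cx = 2.75; cy = 2.75; cz = 0.5; r = 0.75; color = 'deepskyblue'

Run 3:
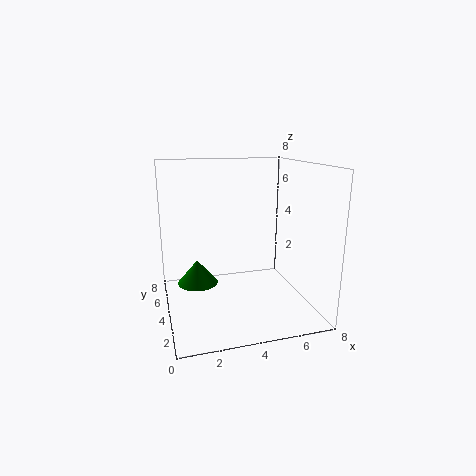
cx = 2; cy = 6.25; cz = 0.5; r = 1.25; color = 'green'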